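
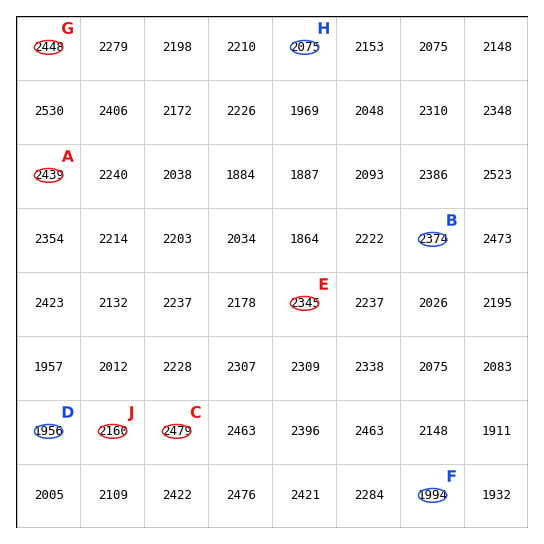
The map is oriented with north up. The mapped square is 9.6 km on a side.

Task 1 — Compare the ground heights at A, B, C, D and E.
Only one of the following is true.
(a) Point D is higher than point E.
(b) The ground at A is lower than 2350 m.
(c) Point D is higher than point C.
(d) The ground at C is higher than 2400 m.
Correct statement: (d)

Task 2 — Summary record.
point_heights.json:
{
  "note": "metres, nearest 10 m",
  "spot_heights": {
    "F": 1990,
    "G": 2450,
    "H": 2080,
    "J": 2160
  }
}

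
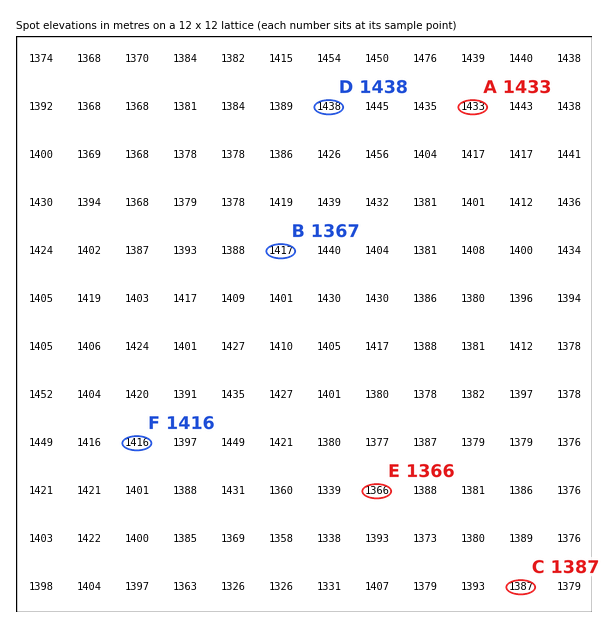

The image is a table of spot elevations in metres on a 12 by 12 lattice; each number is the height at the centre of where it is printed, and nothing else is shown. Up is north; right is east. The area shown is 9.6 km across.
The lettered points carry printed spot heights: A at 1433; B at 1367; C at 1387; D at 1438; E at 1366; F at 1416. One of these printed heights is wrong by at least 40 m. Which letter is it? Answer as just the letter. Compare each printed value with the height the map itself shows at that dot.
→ B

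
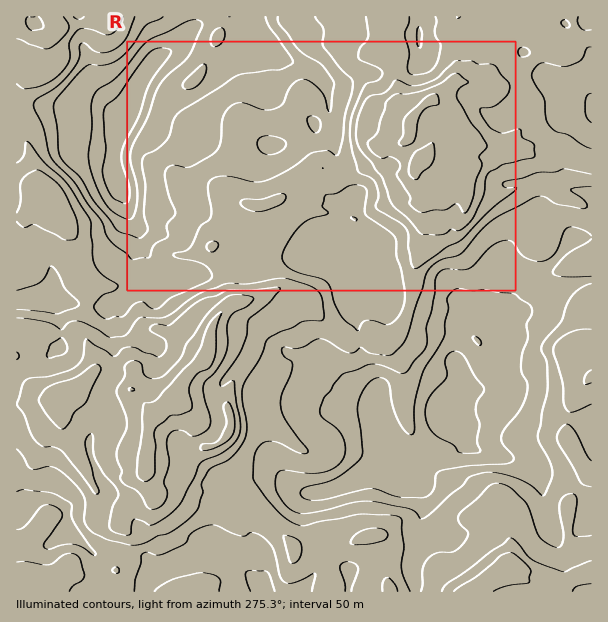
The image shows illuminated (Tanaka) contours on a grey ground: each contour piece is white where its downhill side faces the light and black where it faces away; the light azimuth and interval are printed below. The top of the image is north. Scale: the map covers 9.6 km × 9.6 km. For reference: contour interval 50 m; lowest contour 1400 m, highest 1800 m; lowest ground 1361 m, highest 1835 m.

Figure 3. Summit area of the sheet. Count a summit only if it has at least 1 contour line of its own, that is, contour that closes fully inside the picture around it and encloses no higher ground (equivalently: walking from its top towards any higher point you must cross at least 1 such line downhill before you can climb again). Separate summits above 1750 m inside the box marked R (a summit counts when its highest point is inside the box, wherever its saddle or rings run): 2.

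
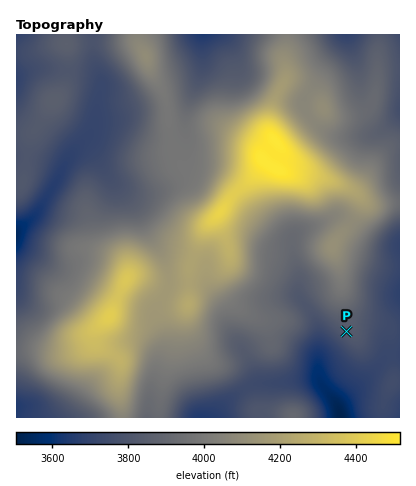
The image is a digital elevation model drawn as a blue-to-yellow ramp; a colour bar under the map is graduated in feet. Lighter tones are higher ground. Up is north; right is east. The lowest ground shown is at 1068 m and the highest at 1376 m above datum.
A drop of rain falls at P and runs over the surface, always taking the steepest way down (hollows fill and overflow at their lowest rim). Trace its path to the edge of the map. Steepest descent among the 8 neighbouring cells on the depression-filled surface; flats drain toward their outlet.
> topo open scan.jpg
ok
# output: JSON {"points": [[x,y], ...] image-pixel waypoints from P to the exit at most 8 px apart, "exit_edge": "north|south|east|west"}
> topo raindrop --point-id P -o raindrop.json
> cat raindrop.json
{"points": [[346, 332], [338, 340], [330, 348], [322, 356], [318, 364], [318, 372], [320, 380], [324, 388], [330, 396], [336, 404], [340, 412], [340, 418]], "exit_edge": "south"}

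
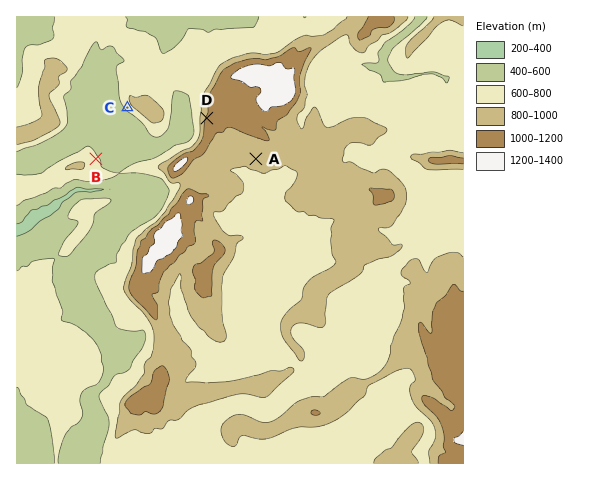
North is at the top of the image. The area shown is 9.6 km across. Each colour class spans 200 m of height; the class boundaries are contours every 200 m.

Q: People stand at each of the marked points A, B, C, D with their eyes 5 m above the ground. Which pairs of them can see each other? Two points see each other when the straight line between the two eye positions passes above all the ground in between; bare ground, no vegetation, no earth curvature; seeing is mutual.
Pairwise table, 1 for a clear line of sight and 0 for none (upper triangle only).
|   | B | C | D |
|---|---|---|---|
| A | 0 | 0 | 0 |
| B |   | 1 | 1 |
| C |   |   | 0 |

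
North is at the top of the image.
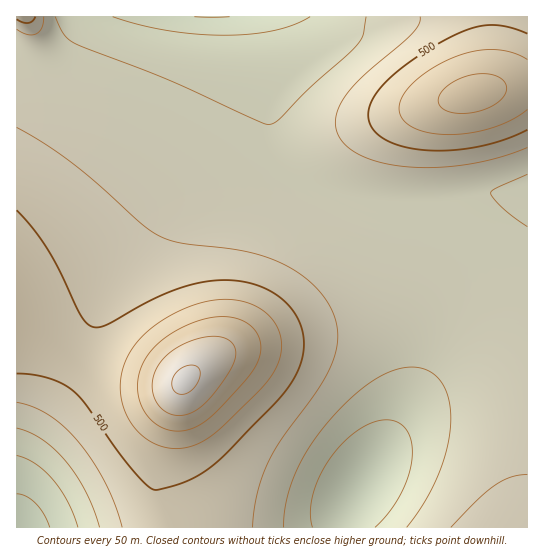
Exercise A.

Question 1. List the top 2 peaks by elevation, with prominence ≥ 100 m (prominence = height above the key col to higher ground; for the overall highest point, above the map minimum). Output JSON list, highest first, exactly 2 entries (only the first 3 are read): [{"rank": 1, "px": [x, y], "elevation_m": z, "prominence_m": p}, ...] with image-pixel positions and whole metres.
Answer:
[{"rank": 1, "px": [185, 381], "elevation_m": 710, "prominence_m": 426}, {"rank": 2, "px": [473, 94], "elevation_m": 617, "prominence_m": 208}]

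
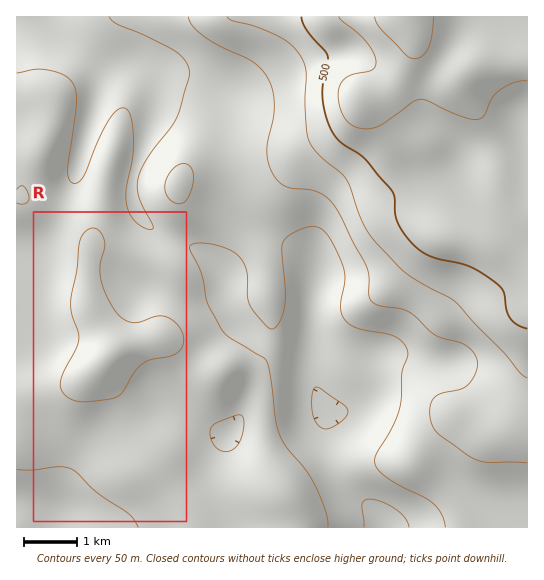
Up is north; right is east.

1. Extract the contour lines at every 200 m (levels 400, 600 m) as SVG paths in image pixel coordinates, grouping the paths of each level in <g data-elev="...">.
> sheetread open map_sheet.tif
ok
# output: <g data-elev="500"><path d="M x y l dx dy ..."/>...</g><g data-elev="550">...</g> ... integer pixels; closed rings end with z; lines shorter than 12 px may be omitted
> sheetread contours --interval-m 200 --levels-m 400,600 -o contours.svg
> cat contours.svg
<g data-elev="400"><path d="M75 401l15 1 20-3 7-2 6-6 11-18 7-8 9-5 25-6 6-5 3-7-1-7-3-6-5-7-8-5-10-1-16 6-8 1-9-4-7-6-11-18-5-17-1-12 5-19-1-8-4-8-6-3-4 1-5 3-6 11-2 26-6 34 1 12 6 18 1 8-4 9-12 23-3 9 1 5 2 6 6 5z"/><path d="M176 203l6 0 4-2 6-15 1-15-3-5-4-2-5 0-7 4-5 6-4 8 0 7 2 6 4 6z"/><path d="M17 203l5 1 4-1 3-5-2-7-4-5-2 0-4 3"/><path d="M188 17l5 9 10 9 16 11 32 15 9 6 6 8 6 12 2 15 0 15-7 32 1 10 3 12 7 10 7 5 6 2 26 4 9 5 8 8 33 62 2 10 0 18 2 6 8 5 20 2 9 3 7 5 19 18 8 4 21 6 7 5 5 5 2 7 0 6-2 8-6 8-8 6-22 5-7 7-2 6 0 8 1 8 4 8 31 23 12 6 11 2 38 1"/></g><g data-elev="600"><path d="M375 17l2 6 6 8 23 24 8 4 8-3 6-7 4-12 2-20"/></g>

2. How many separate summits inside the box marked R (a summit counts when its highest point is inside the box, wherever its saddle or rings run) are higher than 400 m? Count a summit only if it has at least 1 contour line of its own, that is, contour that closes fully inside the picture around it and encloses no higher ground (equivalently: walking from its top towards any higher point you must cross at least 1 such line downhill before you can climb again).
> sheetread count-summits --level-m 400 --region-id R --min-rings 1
1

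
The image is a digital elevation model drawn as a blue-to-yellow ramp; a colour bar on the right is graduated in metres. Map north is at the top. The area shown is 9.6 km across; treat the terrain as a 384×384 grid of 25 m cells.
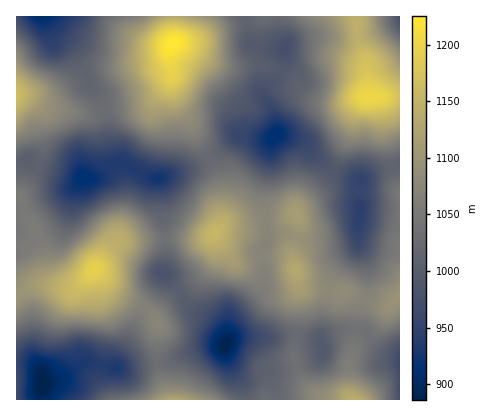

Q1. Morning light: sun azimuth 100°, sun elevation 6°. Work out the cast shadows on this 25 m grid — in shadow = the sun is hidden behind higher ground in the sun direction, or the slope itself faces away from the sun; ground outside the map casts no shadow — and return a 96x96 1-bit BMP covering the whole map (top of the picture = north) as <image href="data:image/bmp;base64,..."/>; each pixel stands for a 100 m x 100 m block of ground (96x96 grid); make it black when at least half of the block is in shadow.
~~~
<image width="96" height="96" href="data:image/bmp;base64,Qk2+BAAAAAAAAD4AAAAoAAAAYAAAAGAAAAABAAEAAAAAAIAEAAATCwAAEwsAAAIAAAAAAAAA////AAAAAAAAAPwD+AAAAAAAAAAAA/wf8AAAAAABgAAAAfA/4AAAAAADgAAAAAA/4AAAAAABgAAAAAB/4AAAAAAAAAAAAAB/4AAAAAAAAAAAAAD/wAAAYAAAAAAAAAD/wAAD4AABAAAAAAB/gAAH4AAHgAAAAAB+AAAP8AAPgAAAAAAcAAAP8AAPwAAAAAAAAAAf4AAPwAAAAAAAAAAf4AAHwAAAAAAAAAAPwCAHgAAAAAAAAAAPwHAAAAAAAAAAAAAHwAAAAAAAAAAAAAABwAAAAAAAAAAAAAAAAAAAAAAAAAAAAAAAAAAAAAAAAAAAAAAAAAAAAAAAAAAAAAAAYAAAAAAAAAAAAAAA8AAAAAAAAAAAAAAB8AAAAAAAAAAAAAAB8AAAAAAAAAAAAAAAAAAAAAAAAAAAAAAAAAAAAAAAAAAAAAAAAAAAAAAAAAAAAAAAAAAAAAAAAAAAAAAAAGAAAAAAAAAAAAAAAGAAAAAAAAAAAAAAAOAAAAAAAQAAAAAAAfAAAAAAH4AAAMAAAfAAAAAAf4AAAMAAAfAAAAAA/8AAAMAAAOAAAGAA/8AAAeAAAAAAAPAA/8AAAeAAAAAAA/AA/+AAA/AAAAAAA/AAf+AAA/gAAAAAB/AAP/AAA/gAAAAAB/AAP/gAB/wAAAAAB/gAH/wAB/4AAAAAB/gAH/wAD/4AAAAAB/gAD/4AD/4AAAAAB/gAD/4AD/8AAAAAB/gAD/4AD/8AAAAAB/gAD/8AB/8AAAAAB/wAD/8AB/8AAAAAA/wAB/8AB/8AAAAAA/wAAf4AD/8AAAAAA/wAAP4AD/8AAAAAAfwAAHwAH/4AAAAAAfgAAAAAH/4AAAAAA/gAAAAAH/4AAAAAA/gAAAAAH/4AAAAAA/gAAAAAH/wAAAAAA/AAAAAAB/gAAAAAAOAAAAAAAAAAAAAAAAAAAAAAAAAAACAAAAAAAAAAAAAAAGAAAAAAAAAAAAAAAHAAAAAAAAAAAAAAAGAAAAAAAAAAAAAAAAAOAAAAAAAAAAAAAAA/AAAAAAAAAAAAAAB/AAAAAAAAAAAAAAD/AAAAAAAAAAAAAAH+AAAAAAAAAAAAAAf+AAAAAAAAAAAAAA//AAAAAAAAAAAAAA//gAAAAAAAAAAAAA//gAAAAAAYAAAAAA//gAAAAAA4AAAAAA//gAAAAAA8AAAAAA//wAAAAAB8AAAAAA//4AAAAAB4AAAAAB//8AAAAAD4AAAAAB//8AAAAADwgAAAAD//+AAAAABhgAAAAD//+AAAAAADgAAAAD//+AAAAAAHgAAAAD//+AAAAAAPgAAAAB//8AAAAAAfgAAAAA//4AAAAAP/gAAAAA//4AAAAAf/wAAAAA//4AAAAB//4AAAAB//4AAAAD//8AAAAB//8AAAAH//8AAAAB/58AAAAP//8AAAAA/B8AAAA///8AAAAA+B8AAAB///8AAAAA+D8AAAD///+AAAAAcD8AAAH///+AAAAAAB4AAAP///+AAAAAAAQAAAf///+AAAAAAAAAAAP///+AAAAAAAAAA="/>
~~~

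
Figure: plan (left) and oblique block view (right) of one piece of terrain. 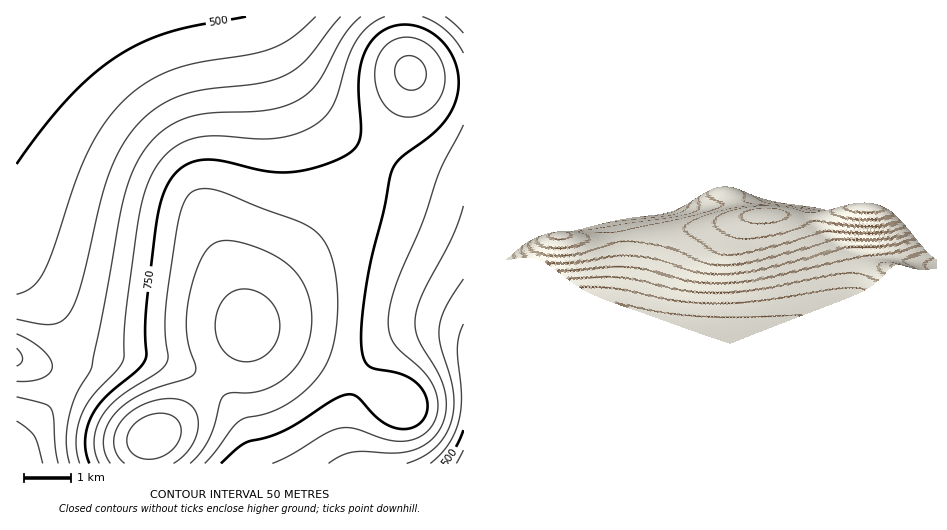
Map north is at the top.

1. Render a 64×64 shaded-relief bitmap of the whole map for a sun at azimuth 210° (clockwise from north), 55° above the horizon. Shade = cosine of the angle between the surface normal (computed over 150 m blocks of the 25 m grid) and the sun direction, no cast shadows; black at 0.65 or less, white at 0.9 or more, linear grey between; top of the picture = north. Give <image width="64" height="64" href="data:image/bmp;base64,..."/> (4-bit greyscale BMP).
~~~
<image width="64" height="64" href="data:image/bmp;base64,Qk12CAAAAAAAAHYAAAAoAAAAQAAAAEAAAAABAAQAAAAAAAAIAAATCwAAEwsAABAAAAAAAAAAAAAAABEREQAiIiIAMzMzAERERABVVVUAZmZmAHd3dwCIiIgAmZmZAKqqqgC7u7sAzMzMAN3d3QDu7u4A////AMzM3e7v/////+7dy7u7u7zMzMzLu7u7zM3e7u7t3LqZzMzd7u7v///+7dy7uqqru8zMzMu7u7vM3d7v/u3cupjMzN3d3d7u7d3cy6qpmqq7zMzMzLu7vMzd7v//7dupiMzM3d3czMzMy7uqmZmZmqvMzMzMy7vMzd7v///ty6iHzMzMzMy7u7qqqZmIiIiaq8zMzMzLvMzN3u///+26mHbMzMzMu6qpmZiId3d3iJmrzMzMzMy8zM3e7v/u3LmHZd3d3Mu6qZiHd3ZmZmd4mavM3MzMy7zMzd3u7u3LmGVU3d3cy6qYh3ZmVVVWZ3iZq83czMy7u8zM3d3dzLmGVETt3dzLqph3ZlVVVVVneJq8zczMzLu7vMzMzMy6mGVDM+7d3MupmHZlVURVVmeImrzdzMzLu7u7vMzLuph2VDMz7t3cy6qYd2VVVVVmd4mrzNzMzLu7u7u7u7qph2VDIjPu3My7qpiHdmZWZmeImrzNzMzLu7u7u7u6qph2VDMiM+3Mu7uqqZiHd3d3iJqrzNzMzLu7u6qqqqqZh2VEMzM0zLqqqqqqqZmIiImaq7zNzMzLu7uqqqqqqZiHZUQzNEWpmZmaqru6qqqqqru8zMzMzLu7uqqqqqmZmHdlVEREVnd3iJmqq7u7u7u8zMzMzMzLu7qqqqqZmZmId2ZVVVVnVWZ4iaqru7zMzMzMzMzMy7u7qqqpmZmZmYiHdmZmZnc0VniJqqu7vMzMzMzMzMy7u6qqqZmZmZmZiId3d3d3iDRWeJmqq7u8zMzMzMzMu7u6qqqZmZmZmZmIiIh3eIiJRWeImaq7u7vMzMzMzLu7u6qqmZmZmZmZmYiIiIiIiZlWd4maqru7u8zMzMzLu7uqqqmZmZmZmZmZmZmZmZmZmmeImaqqu7u7vMzMy7u7uqqpmZmYiIiIiZmZmZmZmZqqeImZqqq7u7u7zMu7u7uqqpmZmIiIiIiJmZmZmZmaqqqJmZqqq7u7u7u7u7u7uqqpmZmIiIiIiImZmZmZmaqqqpmaqqqru7u7u7u7u7u6qpmZmIiIiIiIiZmZmZmqqqqqmaqqqru7u7u7u7u7u6qqmZmIiIiIiIiZmZmZmqqqqqqqqqqqu7u7u7u7u7u7qqmZmIiIiIiIiJmZmZmqqqqqqqqqqqu7u7u7u7u7u7uqqZmYiIiIiIiJmZmZmqqqqqqqqqqqq7u7u7u7u7u7u6qpmYiIiIiIiImZmZmaqqqqqqqqqqqru7u7u7u7u7u6qpmZiIiIiIiImZmZmaqqqqqqqqqqqqu7u7u7u7u7u7qqmZmIiIiIiImZmZmaqqqqqqqqqqqqq7u7u7u7u7u7uqqZmIiIiIiImZmZmZqqqqqqqqqqqqqru7u7u7u7u7u6qpmYiIiIiIiZmZmZqqqqqqqqqqqqqqu7u7u7u7u7u7qqmZiIiIiIiZmZmZqqqqqqqqqqqqqqq7u7u7u7u7u7uqmZiIiIiIiZmZmZmqqqqqqqqqqqqqqru7u7u7u7u7uqqZmIiIiIiJmZmZmaqqqqqqqqqqqqqqu7u7u7u7u7u6qZmIiIiIiImZmZmaqqqqqqqqmZqqqqqru7u7u7u7u6qpmIiIiIiImZmZmZqqqqqqqqmZmqqqqqu7u7u7u7uqqpmIiIiIiIiZmZmZmqqqqqqqqZmaqqqqqru7u7u7qqqpmIiIiIiIiJmZmZmaqqqqqqqpmZqqqqqqq7u7u6qqqZmIiIeIiIiImZmZmZqqqqqqqqqZmqqqqqqqqqqqqqqZmIiHd3eIiIiZmZmZmqqqqqqqqqmaqqqqqqqqqqqqqZmIh3d3d4iIiImZmZmaqqqqqqqqqpqqqqqqqqqqqqqZmYiHd3d3eIiIiZmZmaqqqqqqqqqqmqqqqqqqqqqqqZmYiHd3d3d4iIiJmZmZqqqru7u7qqqqqqqqqqqqqqqpmYiId3d3d3iIiIiZmZqqq7u7u7u6qqqqqqqqqqqqqpmZiId3d3d3eIiIiJmZmqq7u7zMu7uqqqqqqqqqqqqpmZmIh3d3d3d3iIiImZmqq7u8zMzLu6qqqqqqqqqqqqmZmIiHd3d3d3eIiIiZmaqrvMzMzMy7qpqqqqqqqqqqmZmYiId3d3d3eIiIiJmaqrvMzd3czLuqmqqqqqqqqqmZmZiIiHd3d3d4iIiJmZqqu8zd3d3MuqmaqqqqqqqqqZmZmIiId3d3d3iIiImZmqu8zN3d3cu6mYqqqqqqqqqpmZmYiIiHd3d3iIiIiZmqq7zN3d3cy6qYiqqqqqqqqpmZmZiIiIh3d3iIiIiJmaqrvM3d3cy7qYh6qqqqqqqqmZmZmIiIiIiIiIiIiJmZqqu8zN3cy7qYd2qqqqqqqqqZmZmZiIiIiIiIiIiImZmqq7zMzMy7qYdmaqqqqqqqqpmZmZmIiIiIiIiIiIiZmaqru7zLu6mYdlVaqqqqqqqqmZmZmZiIiIiIiIiIiZmZqqq7u7uqmHdlREqqqqqqqqmZmZmZmYiIiIiIiIiJmZmqqqqqqpmHZVQzOqqqqqqqqpmZmZmZmIiIiIiIiJmZmZqqqqmZh3ZUMzM6qqqqqqqqmZmZmZmZmIiIiIiJmZmZmZmZmYh2VUMyIiqqqqqqqqqZmZmZmZmZmYiJmZmZmZmZmZmId2VEMiIiKqqqqqqqqpmZmZmZmZmZmZmZmZmZmZmZiIdmVEMiISIqqqqqqqqqmZmZmZmZmZmZmZmZmZmZmZiId2VUMyIiIj"/>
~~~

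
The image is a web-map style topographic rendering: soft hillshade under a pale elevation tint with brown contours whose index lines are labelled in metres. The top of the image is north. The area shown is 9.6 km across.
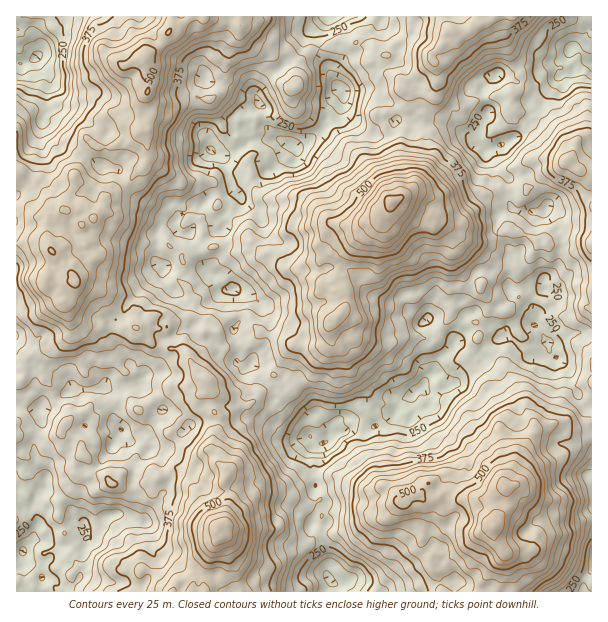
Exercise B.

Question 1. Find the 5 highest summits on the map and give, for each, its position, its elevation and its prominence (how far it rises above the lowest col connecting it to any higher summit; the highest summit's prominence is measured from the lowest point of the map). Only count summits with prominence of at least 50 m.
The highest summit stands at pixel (392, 203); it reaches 640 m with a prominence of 498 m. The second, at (494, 527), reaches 598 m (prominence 306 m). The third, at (218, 530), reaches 596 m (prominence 276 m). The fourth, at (144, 59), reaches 522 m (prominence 153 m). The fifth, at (77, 282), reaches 506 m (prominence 83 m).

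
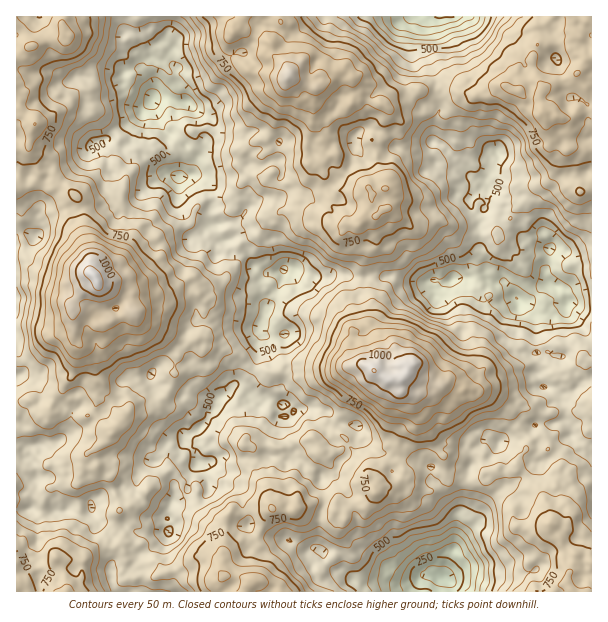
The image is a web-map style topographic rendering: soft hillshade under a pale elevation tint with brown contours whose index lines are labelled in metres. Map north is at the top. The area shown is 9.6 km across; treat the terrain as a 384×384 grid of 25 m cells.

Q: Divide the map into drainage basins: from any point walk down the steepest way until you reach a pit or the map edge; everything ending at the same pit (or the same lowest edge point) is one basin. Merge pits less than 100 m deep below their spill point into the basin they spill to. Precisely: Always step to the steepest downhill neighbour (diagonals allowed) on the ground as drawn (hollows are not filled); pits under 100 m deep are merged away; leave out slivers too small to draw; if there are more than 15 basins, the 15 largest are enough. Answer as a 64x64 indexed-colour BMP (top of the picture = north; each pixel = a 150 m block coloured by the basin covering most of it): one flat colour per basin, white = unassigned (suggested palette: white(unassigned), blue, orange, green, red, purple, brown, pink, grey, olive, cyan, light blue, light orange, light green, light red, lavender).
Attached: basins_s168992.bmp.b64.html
<image width="64" height="64" href="data:image/bmp;base64,Qk12CAAAAAAAAHYAAAAoAAAAQAAAAEAAAAABAAQAAAAAAAAIAAATCwAAEwsAABAAAAAAAAAA////ALR3HwAOf/8ALKAsACgn1gC9Z5QAS1aMAMJ34wB/f38AIr28AM++FwDox64AeLv/AIrfmACWmP8A1bDFACIiIhEREREREREREiIiIiIiIiIiIiIiIiIiIiIiIiIiEiIiIRERERERERESIiIiIiIiIiIiIiIiIiIiIiIiIiIRIiIhERERERERERIiIiIiIiIiIiIiIiIiIiIiIiIiIhERIhEREREREREREiIiIiIiIiIiIiIiIiIiIiIiIiIiERERERERERERERESIiIiIiIiIiIiIiIiIiIiIiIiIiIRERERERERERERERIiIiIiIiIiIiIiIiIiIiIiIiIiIhEREREREREREREREiIiIiIiIiIiIiIiIiIiIiIiIiIiERERERERERERERESIiIiIiIiIiIiIiIiIiIiIiIiMiIREREREREREREREREiIiIiIiIiIiIiIiIiIiIiIiMyIhERERERERERERERERERERIiIiIiIiIiIiIiIiIiIzIiEREREREREREREREREREREiIiIiIiIiIiIiIiIiIjMyIRERERERERERERERERERERIiIiIiIiIiIiIiIiIiIzMhEREREREREREREREREREREiIiIhIiIiIiIiIiIiIjMzERERERERERERERERERERERIiIiESIiIiIiIiIiIiMzMREREREREREREREREREREREiIiIRIiIiIiIiIiIiIzMxERERERERERERERERERERERIiIRESIiIiIiIiIiIjMzEREREREREREREREREREREREiIRERIiIiIiIiIiIjMzMRERERERERERERERERERERERERERESIiIiIiIiMzMzMxERERERIREREREREREREREREREREREiIiIiIiIzMzMzERERERIiERERERERERERERERERERESIiIiIiIzMzMzMRZhEREiERERERERERERERERERERERIiIiIiIjMzMzM2ZmEREREREREREREREREREREREREREiIiIiIzMzMzMzZmZiIhEREREREREREREREREREREREiIiIiMzMzMzMzNmZmYiIRERERERERERERERERERERESIzMzMzMzMzMzM2ZmZiIhERERERERERERQRERERERMzMzMzMzMzMzMzMzZmZmYiEREREREREREUREREREREQzMzMzMzMzMzMzMzNmZmZiERERERERERFERERERERERDMzMzMzMzMzMzMzM2ZmZmEREREREREUREREREREREREMzMzMzMzMzMzMzMzZmZmYRERERERIiREREREREREREQzMzMzMzMzMzMzMzNmZmYREREREiIiJEREREREREREQzMzMzMzMzMzMzMzM2ZmZhEiIRIiIiIkRERERERERERDMzMzMzMzMzMzMzMzZmZmIiIiIiIiIiREREREREREREMzMzMzMzMzMzMzMzNmZmZiIiIiIiIiJEREREREREREQzMzMzMzMzMzMzMzM2ZmZmIiIhERERFEREREREREREQzMzMzMzMzMzMzMzMzZmZmZmEREREREREURERERERERDMzMzMzMzMzMzMzMzNmZmZmYRERERERERFEREREREREMzMzMzMzMzMzMzMzM2ZmZmYiEREREREREUREREREREQzMzMzMzMzMzMzMzMzZmZmZiIhERERERERFEREREREREMzMzMzMzMzMzMzMzNmZmZmEiIREREREREURERERERERDMzMzMzMzMzMzMzM2ZmZmYSIhERERERERFEREREREREMzMzMzMzMzMzMzMzZmZmZhIiERERERERERREREREREQzMzMzMzMzMzMzMzNmZmZhESIREREREREREURERBESJDMzMzMzMzMzMzMzM2ZmZmERERERERERERERERERESIiMzMzMzMzMzMzMzMzZmZmYRERERERERERERERERESIiIzMzMzMzMzMzMzMzNmZmYREREREREREREREREREREiIjMzMzMzMzMzMzMzMyJmEREREREREREREREREhEREiIiIzMzMzMzMzMzMzMiIiYREREREREREREREREiIhEiIiIiMzMzMzMzMzMzMyIiERERERERERERERERESIiIiIiIiIzMzMzMzMzMzMzIiIRERERERERERERERERIiIiIiIiIjMzMzMzMzMzMzMiIREREREREREREREREREiIiIiIiIiIzMzMzMzMzMzIiIiERERERERERERERERESIiIiIiIiIjMzMzMzMzMzIiIiIRERERERERERERERERIiIiIiIiIiMzMzMzMzMzMiIiIhERERERERERERERERESIiIiIiIiMzMzMzMzMzMyIiIhERERERERERERERERERIiIiIiIiIzMzMzMzMzMzIiIhERERERERERERERERERESIiIiIiVTMzMzMzMzMzIiIiERERERERERERERERERERIiIiIlVVVTMzM1UzM1UiIiIREREREREREREREREREREiVSIlVVVVVVVVVVVVVSIiIhERERERERERERERERERIlVVUiVVVVVVVVVVVVVVIiIiEREREREREREREREREiIiVVVVVVVVVVVVVVVVVVIiIiIREREREREREREREREiIiVVVVVVVVVVVVVVVVVVUiIiIiERERERERERERERESIiVVVVVVVVVVVVVVVVVVVVIiIiIiIRERERERERERERIiIlVVVVVVVVVVVVVVVVVVUiIiIiIiEREREREREREREiIiVVVVVVVVVVVVVVVVVVVSIiIiIiIRERERERERERERIiJVVVVVVVVVVVVVVVVVVVUiIi"/>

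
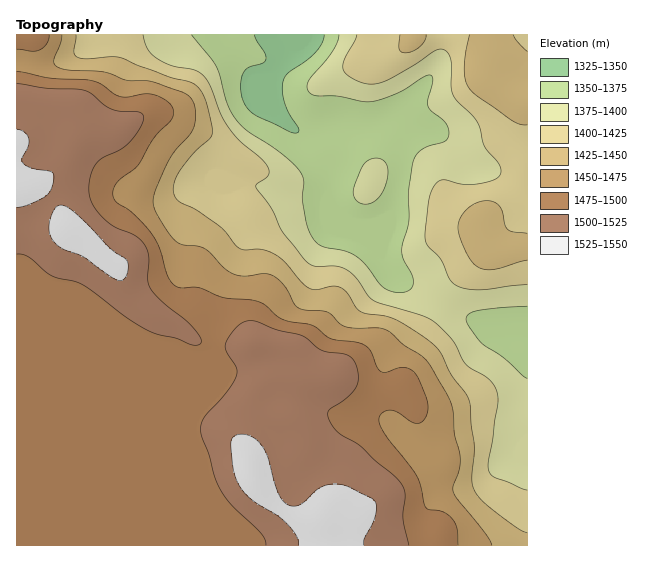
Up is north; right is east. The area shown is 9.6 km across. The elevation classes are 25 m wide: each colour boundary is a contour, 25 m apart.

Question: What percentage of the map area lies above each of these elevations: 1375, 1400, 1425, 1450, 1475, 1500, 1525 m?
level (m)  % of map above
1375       88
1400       77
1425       64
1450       55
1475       47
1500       20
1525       4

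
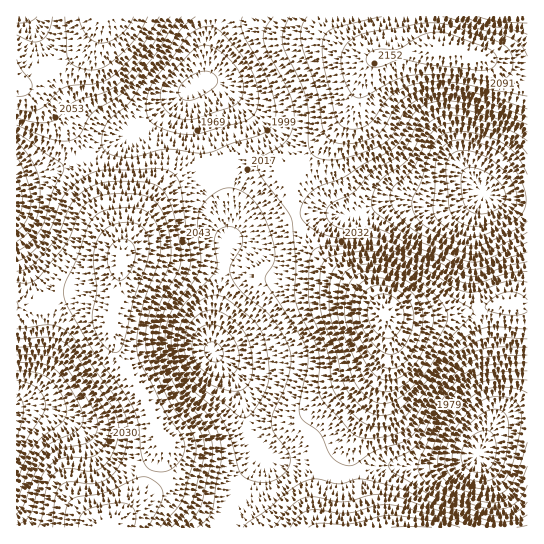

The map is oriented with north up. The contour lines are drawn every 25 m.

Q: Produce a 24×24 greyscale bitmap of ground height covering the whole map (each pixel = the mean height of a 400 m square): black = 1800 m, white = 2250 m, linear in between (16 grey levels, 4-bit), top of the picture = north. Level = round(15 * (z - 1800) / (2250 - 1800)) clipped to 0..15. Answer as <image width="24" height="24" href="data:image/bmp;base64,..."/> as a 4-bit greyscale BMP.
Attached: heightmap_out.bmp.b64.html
<image width="24" height="24" href="data:image/bmp;base64,Qk2WAQAAAAAAAHYAAAAoAAAAGAAAABgAAAABAAQAAAAAACABAAATCwAAEwsAABAAAAAAAAAAAAAAABEREQAiIiIAMzMzAERERABVVVUAZmZmAHd3dwCIiIgAmZmZAKqqqgC7u7sAzMzMAN3d3QDu7u4A////AHmru6l2Z4mZmZmHZnmqqqqHZnd3iHZURWiZmqqHZmZ3dlQhI1Z3iqqXZWZ3dmQgE0VmiqqXVWd3iHUxEjRWiql2VWd4mYZCIkVomqhURWeJq6hkM1Z5qpZDRWeKzMp2VYiKuoUzRWeL3tuYiJmruoZDRWec79yqmaqru5dVVnis79yqqpqru6hmZ3ir3cqYmYmrzKl2Zniaqph2d2iau6l2ZniIh2VERVeaq6h2Z3d2ZlQyI1aJmZh3d4h3ZUMhE1Z4iId3d4iHdlQhI2d3d3d3d4iYh2QyNHiHZmZmZ3iamXVEVpmIdmVVVniaqYdniKmZh1REVniruqmZqqqqqHVEV4mry7u8u5mruoZVZ4mrvMzMupmru5dmd4mqq7u6mQ=="/>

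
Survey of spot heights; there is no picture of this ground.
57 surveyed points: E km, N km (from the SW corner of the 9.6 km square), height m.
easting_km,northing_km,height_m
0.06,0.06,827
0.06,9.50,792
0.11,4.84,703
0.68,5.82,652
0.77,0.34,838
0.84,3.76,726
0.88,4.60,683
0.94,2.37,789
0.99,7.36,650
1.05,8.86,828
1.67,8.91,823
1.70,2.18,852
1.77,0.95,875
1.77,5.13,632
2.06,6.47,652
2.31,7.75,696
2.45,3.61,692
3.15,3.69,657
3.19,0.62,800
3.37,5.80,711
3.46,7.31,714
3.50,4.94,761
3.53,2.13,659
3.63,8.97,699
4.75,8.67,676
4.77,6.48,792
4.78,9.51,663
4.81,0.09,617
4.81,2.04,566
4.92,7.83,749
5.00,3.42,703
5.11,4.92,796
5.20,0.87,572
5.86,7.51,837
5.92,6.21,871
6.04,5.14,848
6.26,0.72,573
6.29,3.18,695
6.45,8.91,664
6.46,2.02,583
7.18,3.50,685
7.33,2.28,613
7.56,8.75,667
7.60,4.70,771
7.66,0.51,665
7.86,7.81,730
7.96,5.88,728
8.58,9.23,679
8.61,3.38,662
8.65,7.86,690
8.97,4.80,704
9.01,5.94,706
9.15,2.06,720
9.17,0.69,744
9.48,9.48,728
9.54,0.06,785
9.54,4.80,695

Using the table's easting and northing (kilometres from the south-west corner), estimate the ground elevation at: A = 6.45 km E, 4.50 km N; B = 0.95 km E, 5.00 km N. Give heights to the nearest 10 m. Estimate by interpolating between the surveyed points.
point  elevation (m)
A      820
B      650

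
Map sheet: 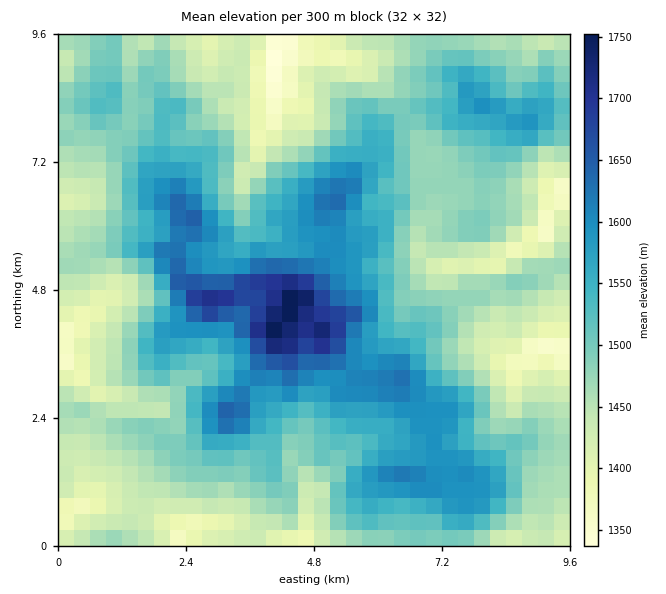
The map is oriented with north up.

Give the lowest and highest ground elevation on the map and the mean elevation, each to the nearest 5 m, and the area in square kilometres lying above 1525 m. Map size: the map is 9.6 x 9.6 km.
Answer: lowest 1335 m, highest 1765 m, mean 1505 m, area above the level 33.3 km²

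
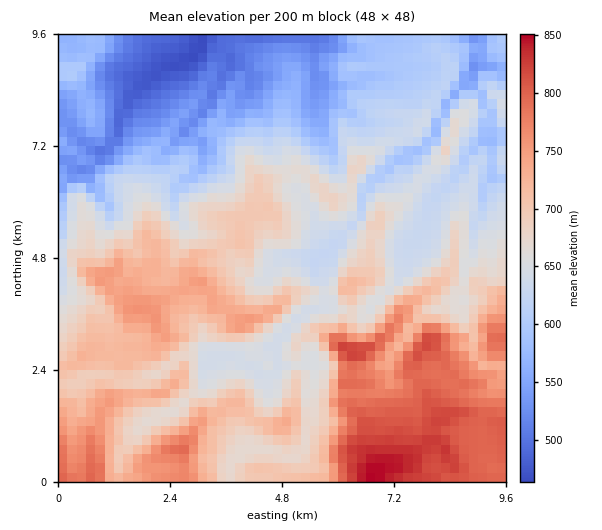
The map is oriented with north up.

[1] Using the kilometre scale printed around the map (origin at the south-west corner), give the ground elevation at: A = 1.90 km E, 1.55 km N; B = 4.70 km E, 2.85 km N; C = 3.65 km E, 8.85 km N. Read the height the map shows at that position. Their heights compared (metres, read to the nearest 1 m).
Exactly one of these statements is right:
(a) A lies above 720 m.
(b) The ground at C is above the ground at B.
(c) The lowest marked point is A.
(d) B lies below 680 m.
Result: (d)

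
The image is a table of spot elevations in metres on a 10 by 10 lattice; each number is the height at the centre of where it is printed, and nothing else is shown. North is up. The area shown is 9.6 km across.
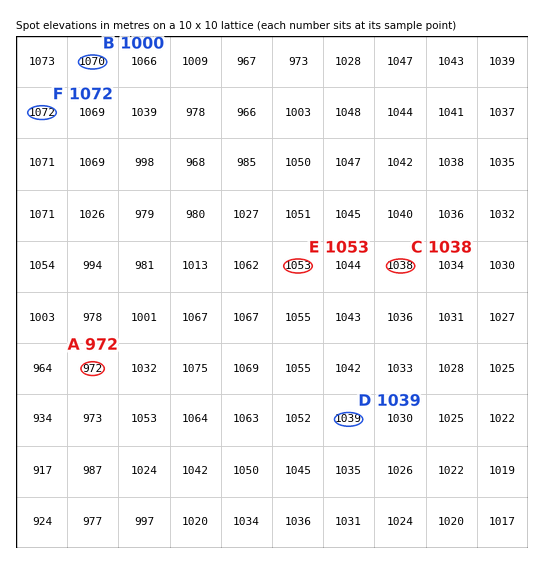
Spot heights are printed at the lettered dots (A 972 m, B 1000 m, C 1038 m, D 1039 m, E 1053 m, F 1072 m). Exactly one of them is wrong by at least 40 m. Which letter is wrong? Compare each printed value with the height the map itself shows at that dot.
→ B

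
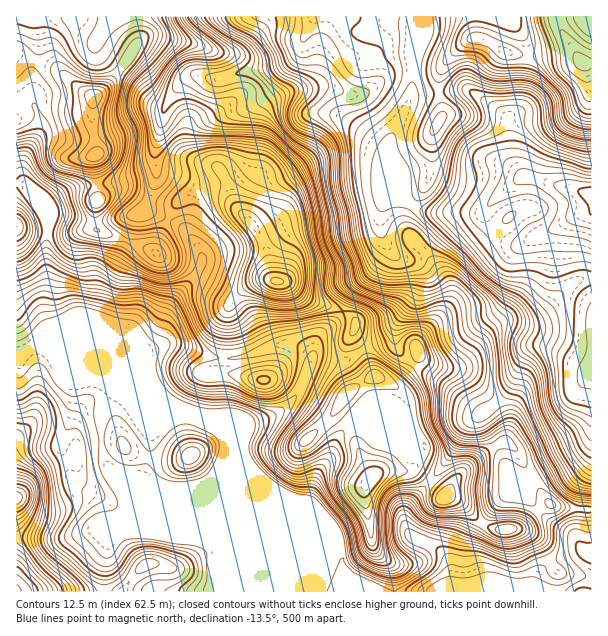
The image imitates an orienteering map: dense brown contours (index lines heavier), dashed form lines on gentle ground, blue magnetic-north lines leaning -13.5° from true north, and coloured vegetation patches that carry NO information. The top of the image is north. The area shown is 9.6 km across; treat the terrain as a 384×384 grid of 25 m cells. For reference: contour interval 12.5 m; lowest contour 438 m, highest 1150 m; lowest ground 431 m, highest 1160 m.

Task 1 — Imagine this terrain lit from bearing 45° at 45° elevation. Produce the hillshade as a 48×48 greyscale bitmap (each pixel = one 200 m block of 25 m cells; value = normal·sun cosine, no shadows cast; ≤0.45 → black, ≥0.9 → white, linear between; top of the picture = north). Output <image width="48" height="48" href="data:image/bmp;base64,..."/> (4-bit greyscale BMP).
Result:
<image width="48" height="48" href="data:image/bmp;base64,Qk32BAAAAAAAAHYAAAAoAAAAMAAAADAAAAABAAQAAAAAAIAEAAATCwAAEwsAABAAAAAAAAAAAAAAABEREQAiIiIAMzMzAERERABVVVUAZmZmAHd3dwCIiIgAmZmZAKqqqgC7u7sAzMzMAN3d3QDu7u4A////ALzd3cuph3iJmZmZmZmZhTNWeIiIh4h4iM3d3cqYiImqqZmZmZmYQRWIiIiHZnd5qt3u3LqHmrzLmZmZmZmFAFrLqXd1NWeKut3dy6mJvNy6mZmZmZmDA77bqGUxJFebqbzLuqmau7qpmZmZmZlxBt7IZEMSRnm7l5qqqZiZmZmZmZmZmZhACN2EEiNYq8yodpq7qYiJmZmZmZmZmYYAGcpRATaszMqIiLvMqYmZmZmZmZmZh2EASqcxNXrdu6is3N3cqZqpmIeImZmHQzADeYU0eavLqZnf7u7smaqYh2ZnmZhiAkM2iZd4mavLqZvu3d7bmal3h2VomZcgJFZmebqZmrzcmJ3u3czKmqh4mHeaqoUzRWdmirqZrN3biL7t3LupmqiJqYmsuoZlV4h3mqmZz/3Km97tzLqqqqmaqZm7qYdmZ5mImZma7+y5rO7ty7u7qpmamZmZiHVWd4iImZmb7sqprN7ty6q7qpmZmYdlVTE1d3eImIic7LmJrN7tupq7qZmZmGQjQyE2iHZ5mIit25iJvM3cqZq6mZmZh0M1ZVZ5qYeJmJvdyYibzM3bmYmpmZmZh1VoiImruoeJic3bqqq7zM3LmYmZmZmZh3eIiImqqod4m9yZvMu8zMy6mYmZmZmZh3ZVVWiJmYZni8uK3cvMzLupmYmYmZmIdmQiNGd3d3Znm8us3LvMyqqqqpmIiId3ZlMSNXdkRFVnrdzMy7u7u7u6qph3d2VVVUMjV4ZCI2eb7/7cu7u8zdy6qYd2ZEREQzNGeHQRNpzv//7bu7ze7duqmXd2VEQzISRnd2Q1is3v/+zLqr7/7LqpmXd1RVRDEkeId2V5vN3e/sy6mt/+y6qpmXhkRUMzNYqpdmaKvN7//bqYm+/suqqpqoh0RDNFebyoZlWKvO//7Kh4ve7LqZmZqpqFREaaq8uXZUWKrO/+25iKzdy6mZmZqsyWVnq7qql2ZEeqrO7u25is3MupiYiZquyWRXmpmYd2VXqqre/u25mru6qZmZmamcp0NHmZmIiHZ5u6vf/+ypmYiZmZmZqqmadCNYqqqoiHeKqqzv/typmIiamZmaqpmHQRJGiruod3eaqqzv7dupmImqqpmZiHZUICRGerynd3mqqs7/7duZh3irqpmHdlQzM2d4q8yoeau7vO//7tuZh2eaqYh2VDI0Rnd5vMy5m7zN3f/+7sqZh2eZh3d2QxEXd2Z5vd3Jm8zMzf/+3bmIh3iZiJh2QhEZh2Z5ve65mru7vN7cupiIiHiaq6mHQhI5h3d5vNypm7uqq8upmIiImIiby5d2MRNIh3aKzLqaq7uqq8y6mZmZmYebuFRDEBNYh3i8y5iJqqmavN3LqqqZmXeJdCMyACVoiJvcqYiJmHZ5rN3Lq6mZqXZ3UzRDM0Z5may6mJiYdleavd26qpmZqYd2VFZ3ZWiaqrupiJmZmazd7typmZmZmYd2ZompZWm6qqqZiJq83e7u3LqpmZmZmYhmeaqnVYu6mqmZmavN7/7ty6qpmZmZmZd3mqqWRpug=="/>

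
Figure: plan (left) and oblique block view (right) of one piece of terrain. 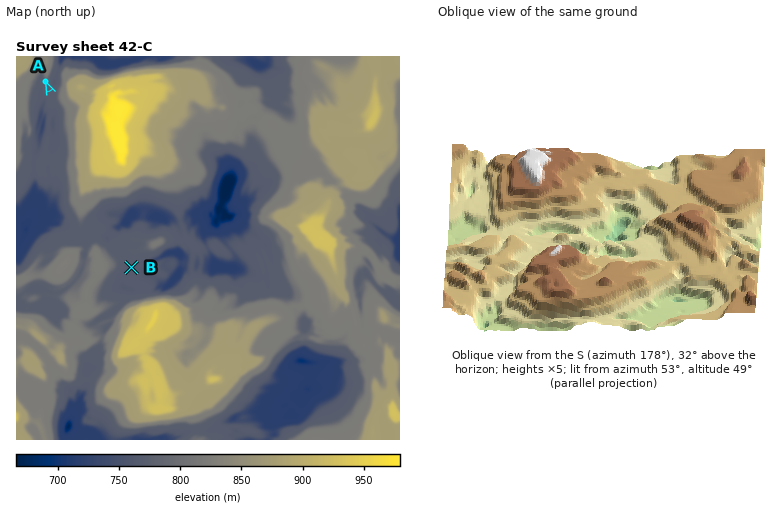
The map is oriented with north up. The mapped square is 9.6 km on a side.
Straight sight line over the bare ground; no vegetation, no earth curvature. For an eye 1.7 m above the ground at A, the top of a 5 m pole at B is out of sight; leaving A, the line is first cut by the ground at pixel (63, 120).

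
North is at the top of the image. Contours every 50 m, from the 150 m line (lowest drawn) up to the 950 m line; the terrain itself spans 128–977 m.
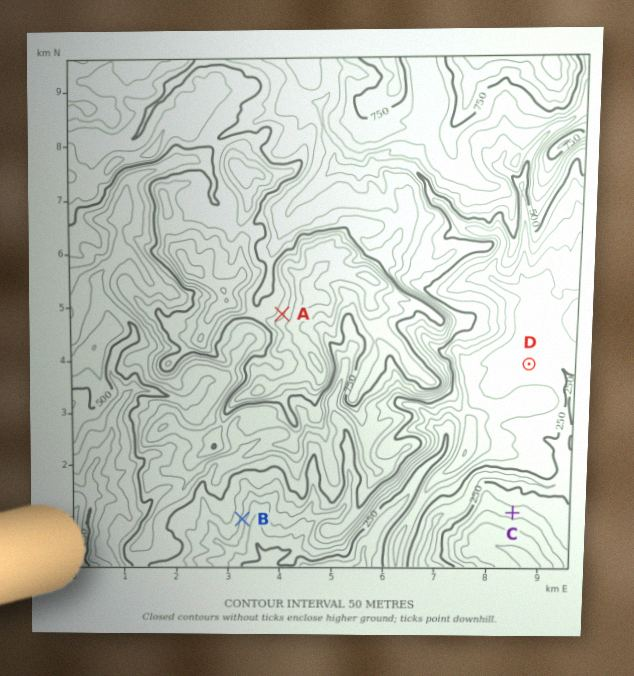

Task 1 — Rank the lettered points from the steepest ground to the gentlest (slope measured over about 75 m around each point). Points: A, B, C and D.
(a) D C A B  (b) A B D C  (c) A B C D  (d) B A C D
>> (d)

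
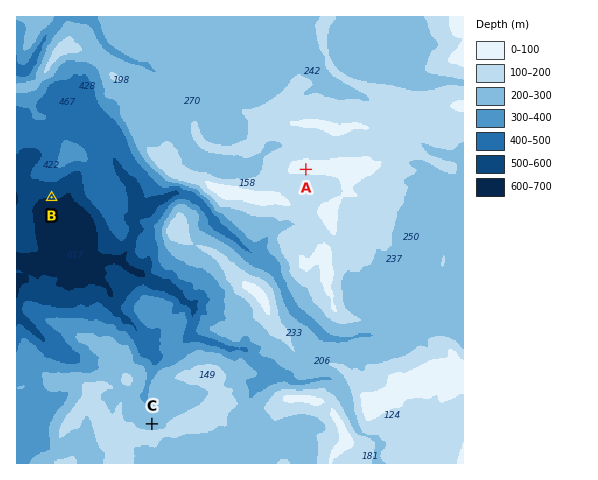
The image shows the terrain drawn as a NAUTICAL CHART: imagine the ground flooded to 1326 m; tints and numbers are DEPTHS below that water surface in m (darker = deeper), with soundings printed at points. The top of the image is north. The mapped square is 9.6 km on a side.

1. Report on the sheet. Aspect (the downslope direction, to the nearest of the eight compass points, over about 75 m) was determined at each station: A S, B S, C N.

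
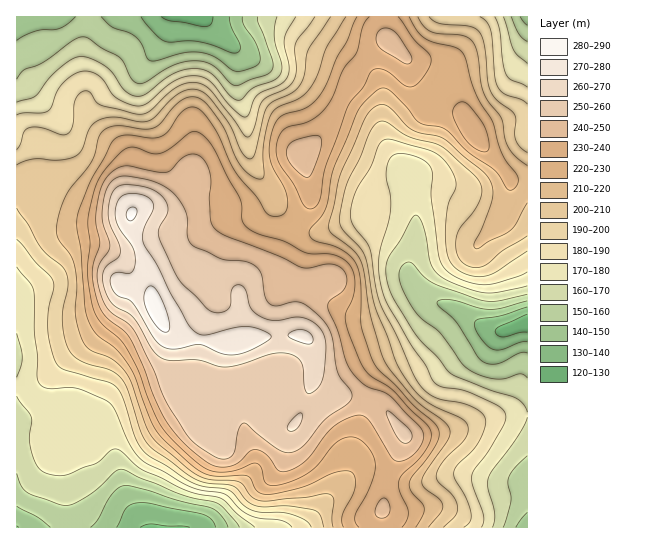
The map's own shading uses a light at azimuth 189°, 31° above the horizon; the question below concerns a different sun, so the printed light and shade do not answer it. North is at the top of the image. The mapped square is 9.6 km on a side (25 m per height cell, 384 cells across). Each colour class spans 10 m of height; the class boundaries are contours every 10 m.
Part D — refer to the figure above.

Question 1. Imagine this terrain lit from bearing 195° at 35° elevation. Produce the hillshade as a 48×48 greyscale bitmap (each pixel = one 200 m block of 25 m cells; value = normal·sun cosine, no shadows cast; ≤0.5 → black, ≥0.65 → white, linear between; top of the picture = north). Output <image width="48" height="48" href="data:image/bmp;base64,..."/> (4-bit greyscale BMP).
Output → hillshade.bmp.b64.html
<image width="48" height="48" href="data:image/bmp;base64,Qk32BAAAAAAAAHYAAAAoAAAAMAAAADAAAAABAAQAAAAAAIAEAAATCwAAEwsAABAAAAAAAAAAAAAAABEREQAiIiIAMzMzAERERABVVVUAZmZmAHd3dwCIiIgAmZmZAKqqqgC7u7sAzMzMAN3d3QDu7u4A////AKqZmYiIiZmqu7vd7dy7qYiIiHiJmHZniKqZmIiIiZqrzMze7tzLqHd4h3d4h2ZniKqZmIiImqvN7/7u7t3LqHdndlVVVVVmeJmZmZmZq8zf///svMy6qYd3ZmVURVZnd5mZmZmZrN3v///8qru6qZh3d4d2Vmd3d4mZmIiZvN3v///bqaqqmZiIiaqYeIiIiIiIiIiJvN3u7cuqqqqpmYmZmaqpmZmIiYiIeIiJu83u26iJq6qZmZmZmZmZmZiIiIh3d3iJq83cqYd4mpmZmZmZmYdneIiIiIh3d3eJq7zKh3d4iIiImamZmFM0Vmd4iIiHd4iJq7upd3d4d3d4iaqZhjESRVZmd5mIiImZq8uYd3iId3d4iZmIYxASNERFVomZmZqqu7qHeIiId3d4h3dlMQEjRDM0VoiZqqqru7mHeIiIiIiIh1VDISNFRDNEVniJqru8zKmIiImZiIiIhlVDM0VVVERFZoiJmru8y7qqqqqqqZmYdlVURFVVVVVFVoiZmqq7u7u6qqqqqqqpdlVVVVRFVlVERIiZmZq7u7upiId4iJmYZVVVVERVZlVVRIiIiZq8zLqHZmVVVWZlRFZlRERWZVZ3ZYiIiZvNzLhmZlVVRERDNGdlM0VVVnm7qYiIiJvMu5dVZmZ2VVVUVndkM0VmeKzMzIiHeJvLqXZVZnd3ZmZmeIdUNFZ4q93MzZmIiKuph2VVZ3d2Z3dniIZTRWibze3LvJmZmamGZ2VWZ3ZmZ3dmZ2VEVnir3dy6qpmqqphld2VmZ2ZlZmZVVDM0Z4mrvMuqmZqqqYdnh2VmZmZVVVVUQyI1eIiaqpmZmaqZmZiJmGZnZmVVRFVVQyI2iIiZmIiZqqmYiZmrqHd3dmVVRVZmZDNWeIiZh3eJmZiIiImqmIh3dmZmVWaIhlVnd4iZh2eIiJiHd4iYd3d2Z3d2ZmeZl2Z3d3iYh2d4iJiHd3iHVVVVZ3dmZniZh3d3d3iId3d4iIiHd3dlMzNGd3ZVVompd3iId3iId4iJiHd3dmZUMiNXd3ZEV6uod3iId3iIiJqph2ZmZmZUM0Vnd2VEabuod4iId4mZmry4ZVVmZmZVVVVmZlQ0eamIiIiIiJqqvNymRGZmZndmVVVmVVRFeZd3eIiIirzMzcp1RHdmZ3dlQzVmZVRFeHZVZ4iIm83czKhVVmVVd3ZTIjVmZUM1d2VVZ4iJq8y7uoZVZ1RWeHVCEjVmVDIld1RFZ3iJq6qZmGREZkVnd3ZDI0RUQyE2dUNFZniaqqmHd1QzRVZnd3ZUNERDIhJFUyNGZ4mZqql3dlQzRWZmZmVURUQyERJEMjRmZ3iJqqmHdlVFVXZmZVRFVlQyESNERFd3d3d5qpmId2VVVXZmVURFZmUzIiNVZ5mId2Z5qod3d2VWZWZmVVRVZmVDMzRniamHd2aJmXVVZlVWVWZmZVVWZmVUREaJqph2ZmeIh1Q0REVWVGZmZmZmVVVVVWiaqYdmZnd3ZUMzM0RVVGZmZmZmVVVVVniamXdmZmd2ZUMzM0RVRA=="/>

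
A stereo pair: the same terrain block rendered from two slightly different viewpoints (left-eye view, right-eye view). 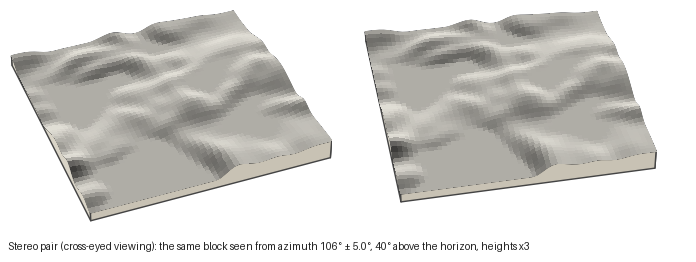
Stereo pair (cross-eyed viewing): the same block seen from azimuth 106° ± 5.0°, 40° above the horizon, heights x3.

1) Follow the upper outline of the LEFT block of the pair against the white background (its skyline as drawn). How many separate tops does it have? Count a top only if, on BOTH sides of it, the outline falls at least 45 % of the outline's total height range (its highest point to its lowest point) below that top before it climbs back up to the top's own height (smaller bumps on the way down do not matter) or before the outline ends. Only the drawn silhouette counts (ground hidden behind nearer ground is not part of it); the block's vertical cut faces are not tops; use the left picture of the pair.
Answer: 0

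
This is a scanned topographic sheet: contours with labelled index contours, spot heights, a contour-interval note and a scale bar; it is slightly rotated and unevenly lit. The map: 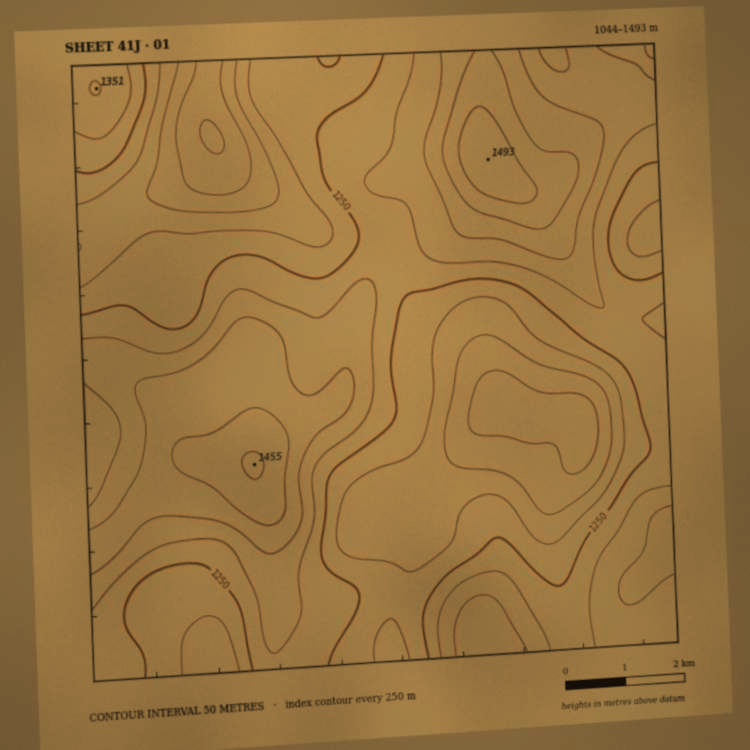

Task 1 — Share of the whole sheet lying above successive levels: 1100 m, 96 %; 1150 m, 90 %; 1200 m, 78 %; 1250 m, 59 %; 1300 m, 38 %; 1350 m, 19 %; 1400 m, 6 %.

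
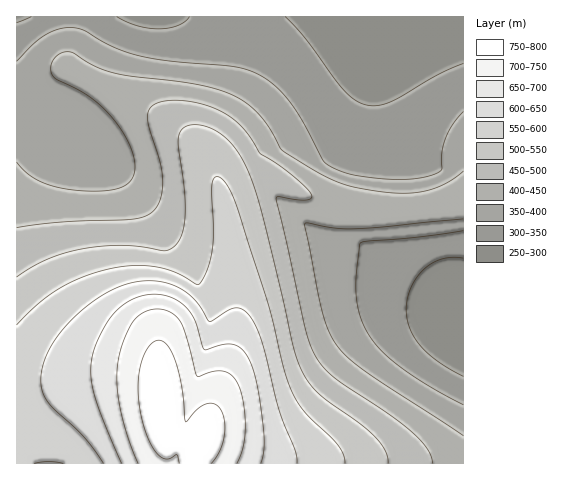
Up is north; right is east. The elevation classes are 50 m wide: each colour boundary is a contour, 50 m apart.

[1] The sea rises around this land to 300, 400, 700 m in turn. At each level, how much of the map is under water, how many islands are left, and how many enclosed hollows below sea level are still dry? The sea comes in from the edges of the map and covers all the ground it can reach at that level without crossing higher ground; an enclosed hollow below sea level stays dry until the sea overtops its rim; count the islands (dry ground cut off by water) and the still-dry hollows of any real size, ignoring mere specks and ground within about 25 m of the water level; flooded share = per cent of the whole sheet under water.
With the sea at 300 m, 8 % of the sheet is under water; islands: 0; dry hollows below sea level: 0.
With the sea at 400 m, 41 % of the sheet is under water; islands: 0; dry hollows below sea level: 0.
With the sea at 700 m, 93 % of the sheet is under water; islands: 0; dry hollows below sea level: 0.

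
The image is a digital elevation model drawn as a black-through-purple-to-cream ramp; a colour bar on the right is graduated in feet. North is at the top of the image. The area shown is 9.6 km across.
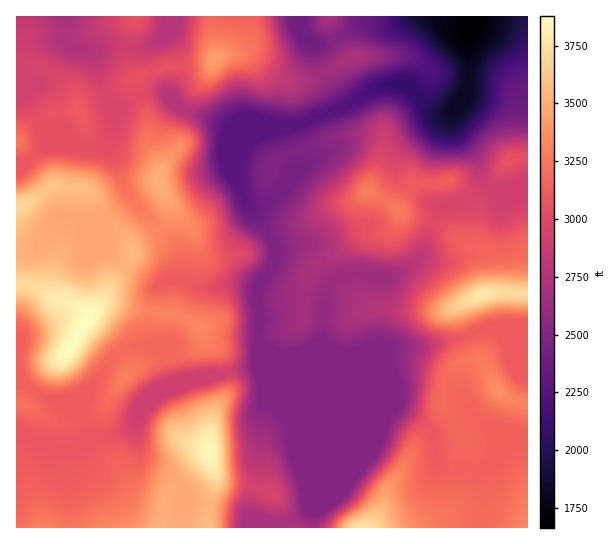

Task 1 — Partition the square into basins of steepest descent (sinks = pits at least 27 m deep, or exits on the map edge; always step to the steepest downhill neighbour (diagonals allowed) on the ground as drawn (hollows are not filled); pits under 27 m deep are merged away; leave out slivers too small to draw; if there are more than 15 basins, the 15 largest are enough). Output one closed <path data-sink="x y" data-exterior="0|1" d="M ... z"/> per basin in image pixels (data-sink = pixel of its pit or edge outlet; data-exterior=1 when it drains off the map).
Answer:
<path data-sink="471 17" data-exterior="1" d="M527 16l-197 0-1 6 10 21 8 12 5 3-18 11-21 10-14 2-13-1-15-7-16-14-16-4-17 1-12 7-8 1-33 1-31 12-2 4 12 36 3 29 9 20-1 17 10 19 0 11-10 17-24 14-2 5-6-11-20-20-14-23-9-6 4-23 1-27-8-24-3-3-28 1-29 20-5 8 1 387 511-1z"/><path data-sink="67 17" data-exterior="1" d="M135 16l-119 1 0 122 9-10 25-16 28-1 7 13 4 14-1 27-4 23 9 6 14 23 20 20 6 11 2-5 21-11 7-7 6-13 0-11-10-19 1-17-9-20-2-21-5-24-16-42 1-21 7-19z"/><path data-sink="301 17" data-exterior="1" d="M329 16l-116 0 2 42 14-3 21 1 21 17 20 8 16-1 14-4 31-18-5-3-8-12-7-13z"/><path data-sink="169 17" data-exterior="1" d="M211 16l-74 0-9 30 1 20 6 12 34-13 33-1 11-3 2-2 0-21z"/>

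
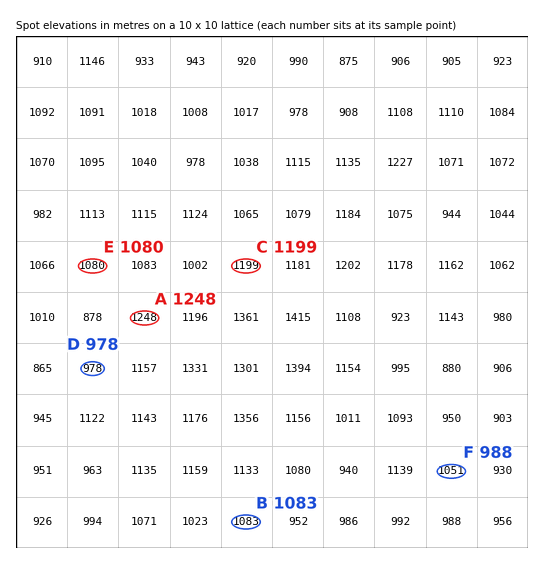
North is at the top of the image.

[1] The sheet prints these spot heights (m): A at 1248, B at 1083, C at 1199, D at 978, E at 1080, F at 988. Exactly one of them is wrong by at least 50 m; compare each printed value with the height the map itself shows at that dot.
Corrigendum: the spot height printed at F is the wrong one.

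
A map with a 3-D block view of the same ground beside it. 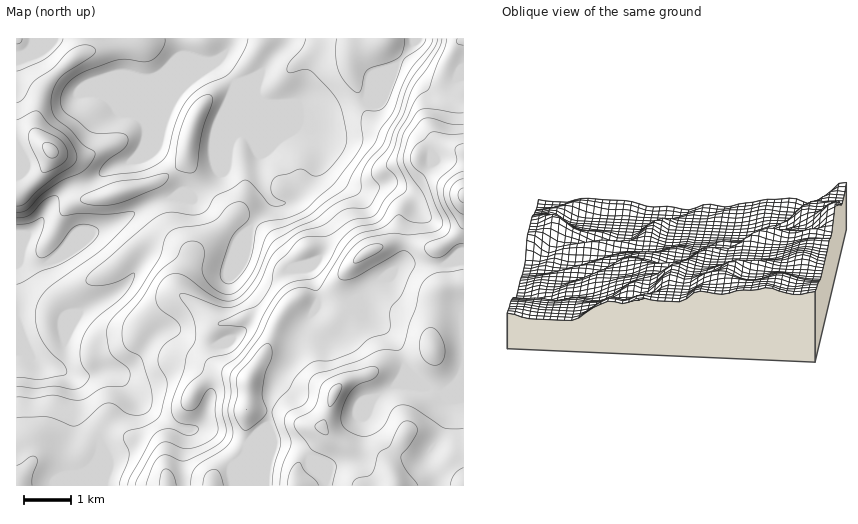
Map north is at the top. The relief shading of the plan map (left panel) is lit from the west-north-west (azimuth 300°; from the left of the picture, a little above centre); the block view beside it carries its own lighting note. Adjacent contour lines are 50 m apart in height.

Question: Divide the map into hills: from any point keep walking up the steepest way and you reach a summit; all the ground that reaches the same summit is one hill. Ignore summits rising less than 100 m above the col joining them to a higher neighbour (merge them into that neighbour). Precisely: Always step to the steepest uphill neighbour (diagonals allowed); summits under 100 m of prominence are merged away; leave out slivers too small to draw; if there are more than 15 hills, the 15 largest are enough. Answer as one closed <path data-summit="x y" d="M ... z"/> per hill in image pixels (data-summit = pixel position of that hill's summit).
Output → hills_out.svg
<path data-summit="463 195" d="M463 38l-281 1 1 17 30 6-35 30-10 17-13 12-13 30-8 8-18 6-25 15-18 6-13 8-11 13-10 17-23 25 1 237 227-1 0-30 2-3 0-7 21-19 3-32 5-12 14-20 5-10 2-15 19-27 2-7 2-1 37-4 15-14 12-6 19-14 37 2 25-6z"/><path data-summit="396 485" d="M463 261l-24 5-37-2-19 14-12 6-15 14-37 4-2 1-2 7-19 27-2 15-5 10-14 20-5 12-3 32-21 19 0 7-2 3 0 31 220-1z"/><path data-summit="50 151" d="M181 38l-147 0-2 8-4 5-12 5 1 192 22-24 10-17 11-13 13-8 18-6 25-15 18-6 8-8 13-30 13-12 10-17 35-30-30-6z"/>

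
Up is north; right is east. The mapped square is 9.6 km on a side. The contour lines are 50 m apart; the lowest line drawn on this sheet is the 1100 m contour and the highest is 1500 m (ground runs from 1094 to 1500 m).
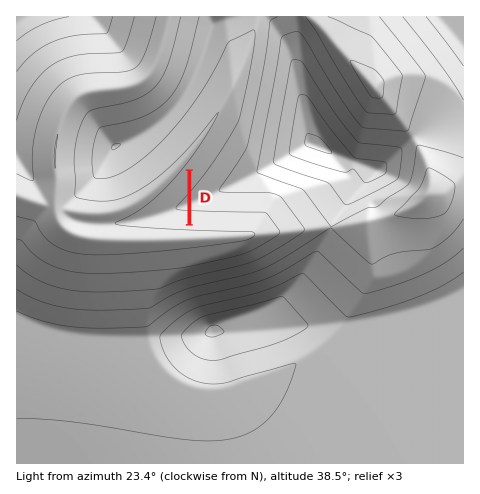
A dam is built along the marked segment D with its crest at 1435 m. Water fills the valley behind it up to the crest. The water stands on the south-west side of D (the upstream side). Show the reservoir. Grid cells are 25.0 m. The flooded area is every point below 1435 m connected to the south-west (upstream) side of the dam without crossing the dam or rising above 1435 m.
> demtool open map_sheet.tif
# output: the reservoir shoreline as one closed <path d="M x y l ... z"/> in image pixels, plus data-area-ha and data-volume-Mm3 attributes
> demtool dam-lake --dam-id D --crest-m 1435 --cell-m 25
<path d="M187 174l-21 23-16 14-10 6-2 3 2 1 8 0 2 1 37 2 0-50z" data-area-ha="56" data-volume-Mm3="9.16"/>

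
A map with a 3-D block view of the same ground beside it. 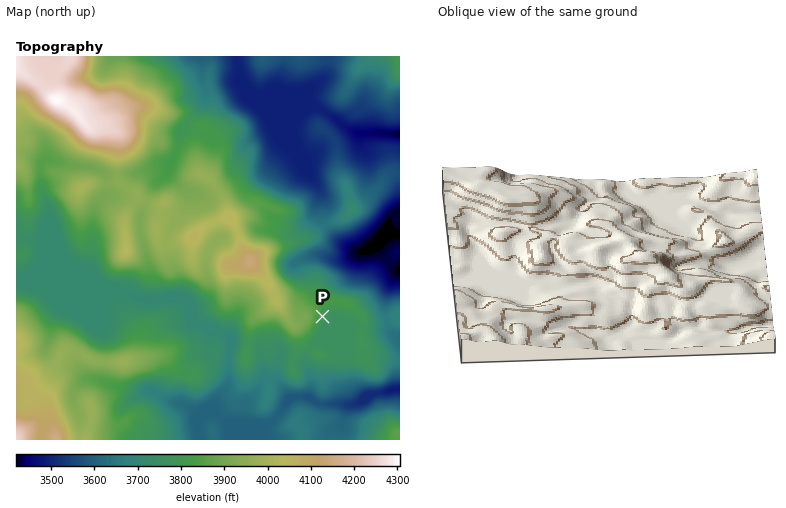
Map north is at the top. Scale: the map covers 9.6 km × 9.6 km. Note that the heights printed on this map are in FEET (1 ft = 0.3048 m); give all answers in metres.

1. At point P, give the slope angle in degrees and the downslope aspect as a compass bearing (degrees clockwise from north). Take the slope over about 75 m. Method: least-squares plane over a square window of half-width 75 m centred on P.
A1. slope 5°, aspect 117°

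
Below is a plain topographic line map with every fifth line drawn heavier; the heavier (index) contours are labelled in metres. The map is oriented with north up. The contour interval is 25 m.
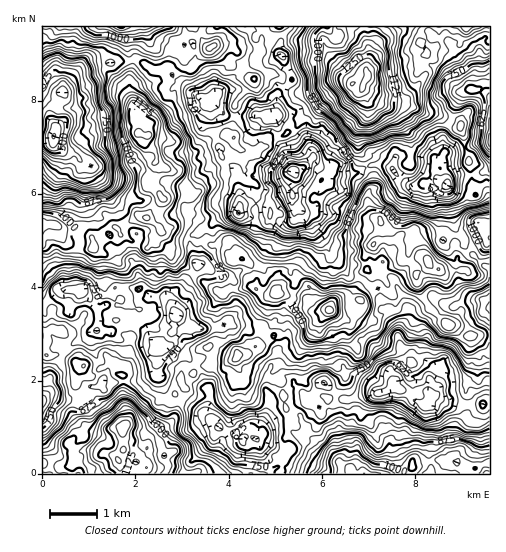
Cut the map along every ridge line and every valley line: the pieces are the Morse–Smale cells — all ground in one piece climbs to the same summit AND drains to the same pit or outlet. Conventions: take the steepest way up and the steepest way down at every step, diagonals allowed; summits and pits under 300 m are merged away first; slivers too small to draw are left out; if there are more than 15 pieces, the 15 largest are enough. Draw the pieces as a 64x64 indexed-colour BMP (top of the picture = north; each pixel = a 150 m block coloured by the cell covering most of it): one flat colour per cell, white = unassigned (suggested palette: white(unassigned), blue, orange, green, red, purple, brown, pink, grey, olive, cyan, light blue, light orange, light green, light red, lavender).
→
<image width="64" height="64" href="data:image/bmp;base64,Qk12CAAAAAAAAHYAAAAoAAAAQAAAAEAAAAABAAQAAAAAAAAIAAATCwAAEwsAABAAAAAAAAAA////ALR3HwAOf/8ALKAsACgn1gC9Z5QAS1aMAMJ34wB/f38AIr28AM++FwDox64AeLv/AIrfmACWmP8A1bDFAKqqqqqqqqqqqqpVVVVVVVVVZmZmZmZmZmZm////////VVWqqqqqqqqqVVVVVVVVVVVmZmZmZmZmZmZm////ZmZVVVqqqlqqqqpVVVVVVVVVAGZmZmZmZmZmZmZmZvZmZlVVqqqlVVVaqlVVVVVVVVAABmZmZmZmZmZmZmZmZmZmVVWqqlVVVVVVVVVVVVVVUGZmZmZmZmZmZmZmZmZmZmZVVVVVVVVVVVVVVVVVVREWZmZmZmZmZmZmZmZmZmZmZlVVVVVVVVVVVVVVVVURER1mZmZmZmZmZmZmZmZmZmZmVVVVVVVVVVVVVVVVERERHdZmZmZmZmZmZmZmZmZmZmZVVVVVVVVVVVVVVVURERER3d1mZmZmZmZmZmZmZmZmZlVVVVVVVVVVVVVVVRERERHd3WZmZmZmZmZmZmZmZmZmVVVVVVVVVVVVVVVVERERER3d3QAABmZmZmZsxmERERFVVVVVVVVVVVVVVVURERERHd3REAARERFmZszMEREREVVVVVVVVVVVVVVVVREREREQABERARERERHMzMzBERERVVVVVVVVVVVVVVVREREREREAEREREREREczMzMERERFVVVVVVVVVVVVVVVERERERERERERERERERzMzMwREREVVVVVVVVVVVVVVVEREREREREREREREREREczMwRERERVVVVVVVVVVVVVVERERERERERERERERERERHMERERERFVVVVVVVVVVVVREREREREREREREREREREREREREREREVVVVVVVVVVVsRERERERERERERERERERERERERERERERVVVVVVVVVVu7ERERERERERERERERERERERERERERERFVVVVVu1VVu7uxEREREREREREREREREREREREREREREVVVVVW7u7u7u7ERERERERERERERERERERERERERERERVVVVVbu7u7u7sRERERERERERERERGBERERERERERERFVVVu7uwALu7uxERERERERERERERiIiBERERERERERERVVW7ERAAC7uxERERERERERERESIoiIEREREREREREREVVbEREQALERERERERERERERIiIiIigRERERERERERERERERERABEREREREREBESIiIiIiIiKIiBEREREREREREREREREREREREREREQARIiIiIiIiIoiIERERERERERERERERERERERERERERERIiIiIiIiIiKIgREREREREREREREREREREREREREREREiIiIiIiIiIiiIERERiIiIgREREREREREREREREREREiIiIiIiIiIiKIiIgRiIiIiIERERERERERERERERERIiIiIiIiIiIiKIiIiIiIiCiIERERREREERERERERERIiIiIiIiIiIiIiiIiIiIiIIigREUREREQRREERESIiIiIiIiIiIiIiIiIogoiIiIgiIoERRERERERERBEiIiIiIiIiIiIiIiIiIigiIiIogiIigRRERERERERERCIiIiIiIiIiIiIiIiIiIiIiIiIiIiKEREREREREREREQiIiIiIiIzMyIiIiIiIiIiIiIiIiIiREREREREREREREIiIiIzMzMzIiIiIiIiIiIiIiIiIiJEREREREREREREQiIiIjMzMzMzMiIiIiIiIiIiIiIiIkRERERERERERERCIiIiMzMzMzMyIiIiIiIiIiIiIiIiREREREREREREREIiIiIzMzMzMzMiIiIiIiIiIiIjMyJEREREREREREREIiIiIjMzMzMzMzIiIiIiIjMyIzMzIkREREREREREREIiIiIiMzMzMzMzMiIiIiIjMzMzMzMyREREREREREREIiIiIiKZmZmZMzMzMzMiIjMzMzMzMzNERERERERERCIiIiIimZmZmZMzMzMzMzMzMzMzMzMzM0RERERERERERCIiIiKZmZmZkzMzMzMzMzMzMzMzMzMzREREREREREREIiIiKZmZmZkzMzMzMzMzMzMzMzMzMzNEREREREREREQiIiIpmZmZmTMzMzMzMzMzMzMzMzMzM0REREREREQiIiIiIimZmZmZMzMzMzMzMzMzMzMzMzMzRERERERERCIiIiIiKZmZmZkzMzMzMzMzMzMzMzMzMzNERERERERCIiIiIiKZmZmZkzMzMzMzMzMzMzMzMzMzM0REREREREIiIiIiIpmZmZIiMzMzMzMzMzMzMzMzMzMzREREREREQiIiIiIimZmZIiIzMzMzMzMzMzMzMzMzMzNEBERERERCIiIiIiKZmZIiIjMzMzMzMzMzdzMzMzMzM0REREREREIiIiIiIimZIiIiMzMzMzMzN3d3czMzMzMzREREREREIiIiIiIiIiIiIiIjMzMzMzN3d3d3MzMzMzNEREREREQiIiIiIiIiIiIiIiIzMzMzd3d3d3czMzMzM0REREREREIiIiIiIiIiIiIiIzMzMzd3d3d3d3MzMzMzREREREREQiIiIiIiIiIiIiIjMzMzd3d3d3d3czMzMzNERERERERCIiIiIiIiIiIiIjMzMzd3d3d3d3d3MzMzM0RERERERCIiIi7u4iIiIiIiMzMzN3d3d3d3d3czMzMzREREREREIiIi7u7iIiIiIiAzMzN3d3d3d3d3dzMzMzNEREREREQiIi7u7uIiIiIgADMzM3d3d3d3d3d3czMzM0RERERERCIi7u7uIiIiIiAAMzMzd3d3d3d3d3dzMzMz"/>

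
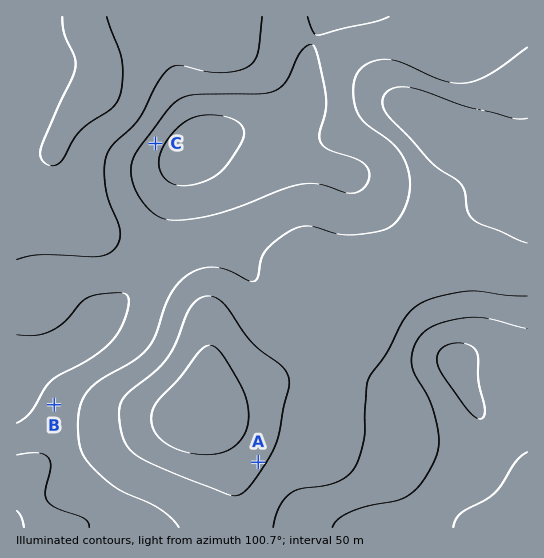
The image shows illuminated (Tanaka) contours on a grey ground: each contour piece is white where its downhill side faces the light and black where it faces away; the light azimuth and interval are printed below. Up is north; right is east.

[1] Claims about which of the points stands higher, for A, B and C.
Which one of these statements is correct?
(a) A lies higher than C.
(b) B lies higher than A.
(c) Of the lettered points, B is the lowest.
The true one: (b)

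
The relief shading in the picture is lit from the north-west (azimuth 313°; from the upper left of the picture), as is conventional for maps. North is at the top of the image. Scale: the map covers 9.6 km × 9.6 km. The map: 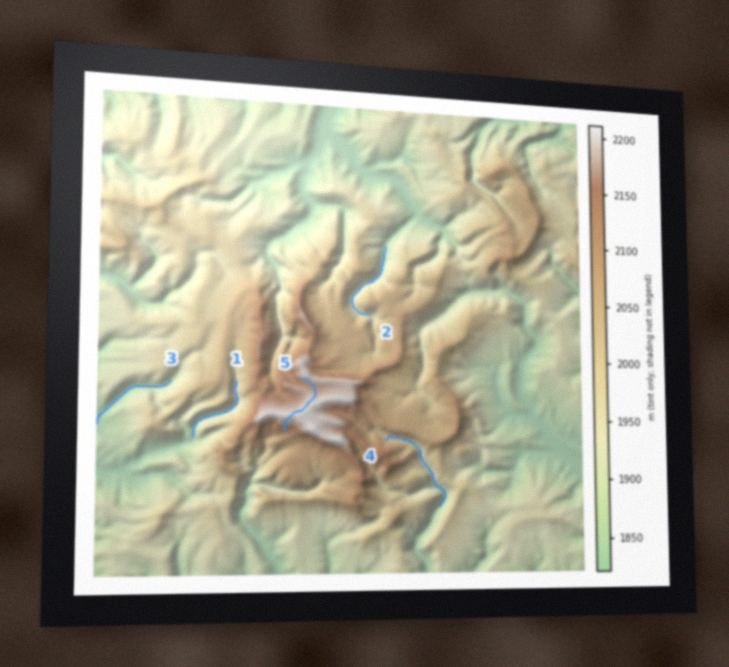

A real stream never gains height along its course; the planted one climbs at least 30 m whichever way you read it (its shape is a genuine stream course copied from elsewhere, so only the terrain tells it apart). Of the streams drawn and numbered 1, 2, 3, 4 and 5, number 5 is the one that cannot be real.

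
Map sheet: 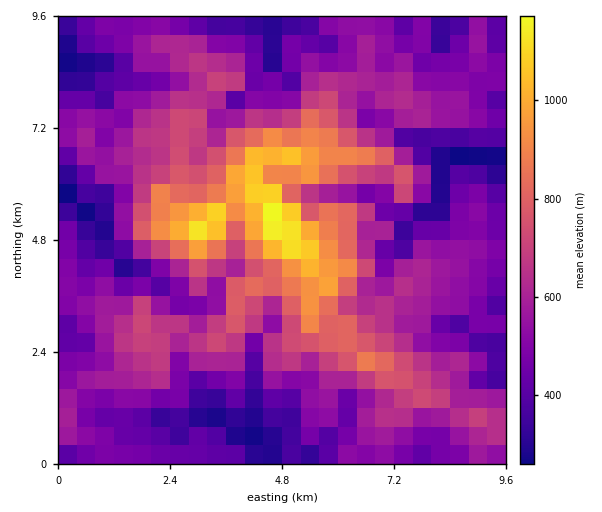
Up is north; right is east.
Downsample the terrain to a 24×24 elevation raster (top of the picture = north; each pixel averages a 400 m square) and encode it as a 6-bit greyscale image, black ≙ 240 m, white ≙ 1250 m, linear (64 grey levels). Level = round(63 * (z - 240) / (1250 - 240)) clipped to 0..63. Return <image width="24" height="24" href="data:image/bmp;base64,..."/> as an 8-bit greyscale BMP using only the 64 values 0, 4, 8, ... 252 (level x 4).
<image width="24" height="24" href="data:image/bmp;base64,Qk12BgAAAAAAADYEAAAoAAAAGAAAABgAAAABAAgAAAAAAEACAAATCwAAEwsAAAABAAAAAAAAAAAAAAEBAQACAgIAAwMDAAQEBAAFBQUABgYGAAcHBwAICAgACQkJAAoKCgALCwsADAwMAA0NDQAODg4ADw8PABAQEAAREREAEhISABMTEwAUFBQAFRUVABYWFgAXFxcAGBgYABkZGQAaGhoAGxsbABwcHAAdHR0AHh4eAB8fHwAgICAAISEhACIiIgAjIyMAJCQkACUlJQAmJiYAJycnACgoKAApKSkAKioqACsrKwAsLCwALS0tAC4uLgAvLy8AMDAwADExMQAyMjIAMzMzADQ0NAA1NTUANjY2ADc3NwA4ODgAOTk5ADo6OgA7OzsAPDw8AD09PQA+Pj4APz8/AEBAQABBQUEAQkJCAENDQwBEREQARUVFAEZGRgBHR0cASEhIAElJSQBKSkoAS0tLAExMTABNTU0ATk5OAE9PTwBQUFAAUVFRAFJSUgBTU1MAVFRUAFVVVQBWVlYAV1dXAFhYWABZWVkAWlpaAFtbWwBcXFwAXV1dAF5eXgBfX18AYGBgAGFhYQBiYmIAY2NjAGRkZABlZWUAZmZmAGdnZwBoaGgAaWlpAGpqagBra2sAbGxsAG1tbQBubm4Ab29vAHBwcABxcXEAcnJyAHNzcwB0dHQAdXV1AHZ2dgB3d3cAeHh4AHl5eQB6enoAe3t7AHx8fAB9fX0Afn5+AH9/fwCAgIAAgYGBAIKCggCDg4MAhISEAIWFhQCGhoYAh4eHAIiIiACJiYkAioqKAIuLiwCMjIwAjY2NAI6OjgCPj48AkJCQAJGRkQCSkpIAk5OTAJSUlACVlZUAlpaWAJeXlwCYmJgAmZmZAJqamgCbm5sAnJycAJ2dnQCenp4An5+fAKCgoAChoaEAoqKiAKOjowCkpKQApaWlAKampgCnp6cAqKioAKmpqQCqqqoAq6urAKysrACtra0Arq6uAK+vrwCwsLAAsbGxALKysgCzs7MAtLS0ALW1tQC2trYAt7e3ALi4uAC5ubkAurq6ALu7uwC8vLwAvb29AL6+vgC/v78AwMDAAMHBwQDCwsIAw8PDAMTExADFxcUAxsbGAMfHxwDIyMgAycnJAMrKygDLy8sAzMzMAM3NzQDOzs4Az8/PANDQ0ADR0dEA0tLSANPT0wDU1NQA1dXVANbW1gDX19cA2NjYANnZ2QDa2toA29vbANzc3ADd3d0A3t7eAN/f3wDg4OAA4eHhAOLi4gDj4+MA5OTkAOXl5QDm5uYA5+fnAOjo6ADp6ekA6urqAOvr6wDs7OwA7e3tAO7u7gDv7+8A8PDwAPHx8QDy8vIA8/PzAPT09AD19fUA9vb2APf39wD4+PgA+fn5APr6+gD7+/sA/Pz8AP39/QD+/v4A////ACw4PDw4NDAwLCwQDCAULEhASDwsODxUSFRIPDAwKBwwJAwIEBw8JDhQVEg8OFBcZFg8MDAsGBwQDBQMHBxESDBYZGRQVGRwZFBAPEREODwcGCwULChIUDRMYHB4cFhYUERQVFhcZDwsOEAgTEREXFxwgIB0ZFQsIDxASFxobEBYXFwoZGxYdICgkHxoWFxIJCwwUGx0cFxoeGw4aHyAjJCEdGRIQDwkICxAVGR4aGxYcIRsSHiojJB0aFRUMCQ8PEBIVFR0TDw8SIh4XIywlHBgaFxYTEg8JEQ8SDQ8KDxoSIiUjJysuIxYUGRcUEhENEAwOBAcQFyAbFiAkKzEtKh4PFhcUExEPDwkGCRYdJS4mHScxNjQrJBgMCRQSExIQDgYDEiIrMDczIy85Ny8oJBYXBgwMEBANBwIFEx8oLDA1KzA6NCEmJBsNDAQEDxENAQgHEBspJCMoLjU1IxoWFA4QHhEDDQ8KBQwTFBodISAjLzMpKSwmIB0bIBUDCgkECxQTFhkaHxsgJzIwMy0pKSgjFgkDAQICEhYQFBobHhwXISUqJykoIRoVCQgJCAoKERMSEBgaHh4TFBoZHCUhGg8RFhcUExENDAwIEhIVGhkYChEQERweFxMXGBYTFBAKBQUKCwwOExgdGw0OCRYZGBcWFxERERAQAgMEChMTGBoZFw0EDhMREhYSFA0ODxIPAwoNEBQXFxcQEAsEDgwKERYTDhAGDRQLBgwQDxARDwsICAUEBwgREhIRCxAGCBMLA=="/>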